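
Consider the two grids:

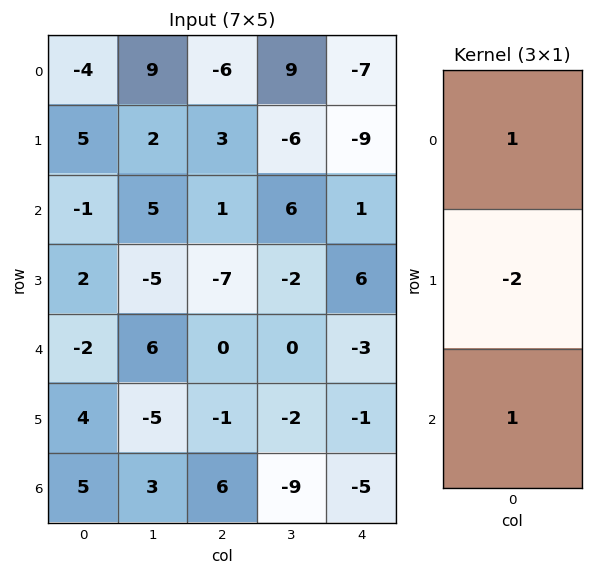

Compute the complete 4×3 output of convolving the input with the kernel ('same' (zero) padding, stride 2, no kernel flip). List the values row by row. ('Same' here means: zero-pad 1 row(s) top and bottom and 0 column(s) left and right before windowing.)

Output[0,0]: The receptive field on the zero-padded input at this output position is [0 / -4 / 5]. Elementwise product with the kernel and sum: 0·1 + -4·-2 + 5·1.

13 15 5
9 -6 -5
10 -8 11
-6 -13 9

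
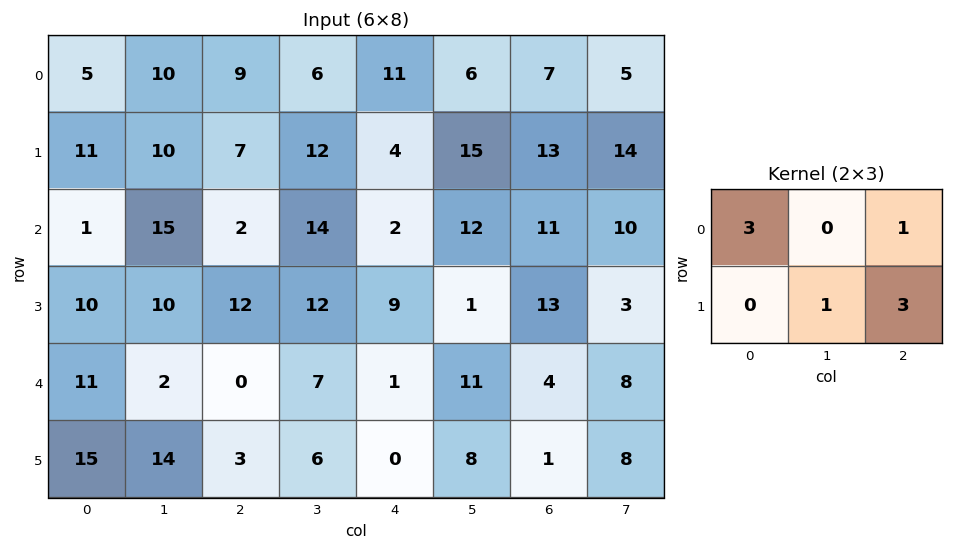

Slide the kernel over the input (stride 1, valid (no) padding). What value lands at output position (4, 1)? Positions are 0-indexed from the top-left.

The receptive field on the input at this output position is [2 0 7 / 14 3 6]. Elementwise product with the kernel and sum: 2·3 + 7·1 + 3·1 + 6·3.

34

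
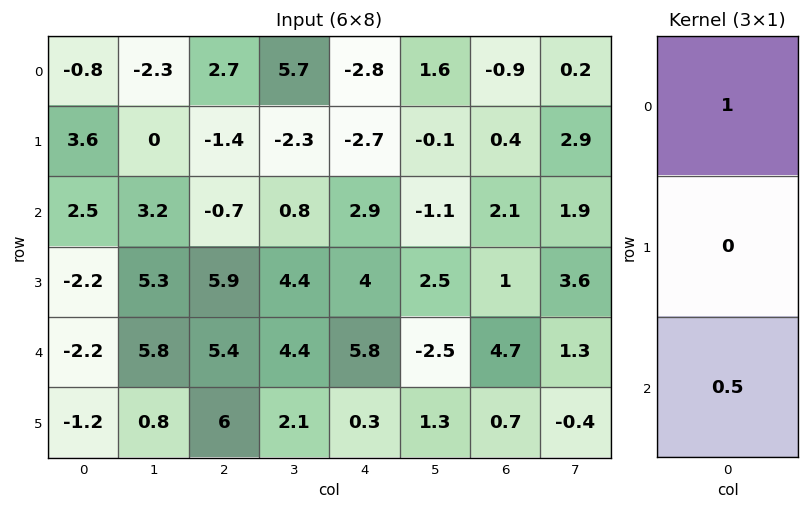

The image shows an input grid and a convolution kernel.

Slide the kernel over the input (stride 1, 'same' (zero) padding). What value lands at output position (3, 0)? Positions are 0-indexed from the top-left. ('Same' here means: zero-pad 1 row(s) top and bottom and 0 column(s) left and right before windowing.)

1.4

The receptive field on the zero-padded input at this output position is [2.5 / -2.2 / -2.2]. Elementwise product with the kernel and sum: 2.5·1 + -2.2·0.5.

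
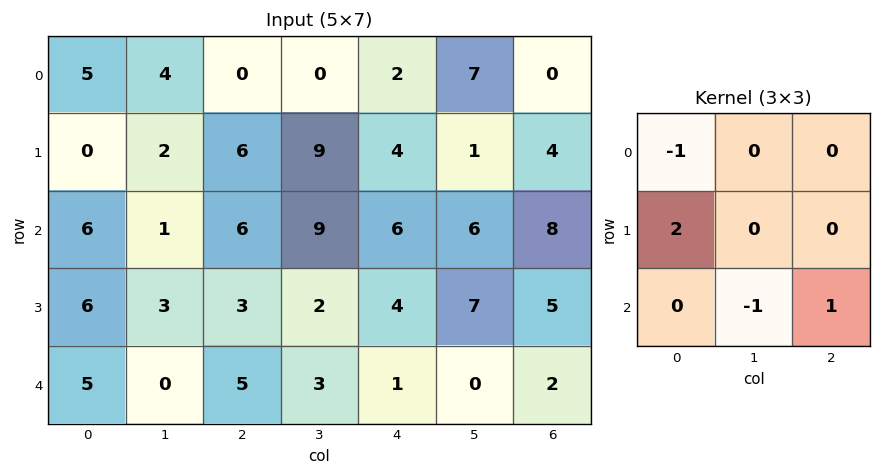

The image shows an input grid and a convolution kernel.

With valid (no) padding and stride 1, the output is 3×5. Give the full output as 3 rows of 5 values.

Output[0,0]: The receptive field on the input at this output position is [5 4 0 / 0 2 6 / 6 1 6]. Elementwise product with the kernel and sum: 5·-1 + 0·2 + 1·-1 + 6·1.
Output[0,1]: The receptive field on the input at this output position is [4 0 0 / 2 6 9 / 1 6 9]. Elementwise product with the kernel and sum: 4·-1 + 2·2 + 6·-1 + 9·1.

0 3 9 18 8
12 -1 8 12 6
11 3 -2 -6 4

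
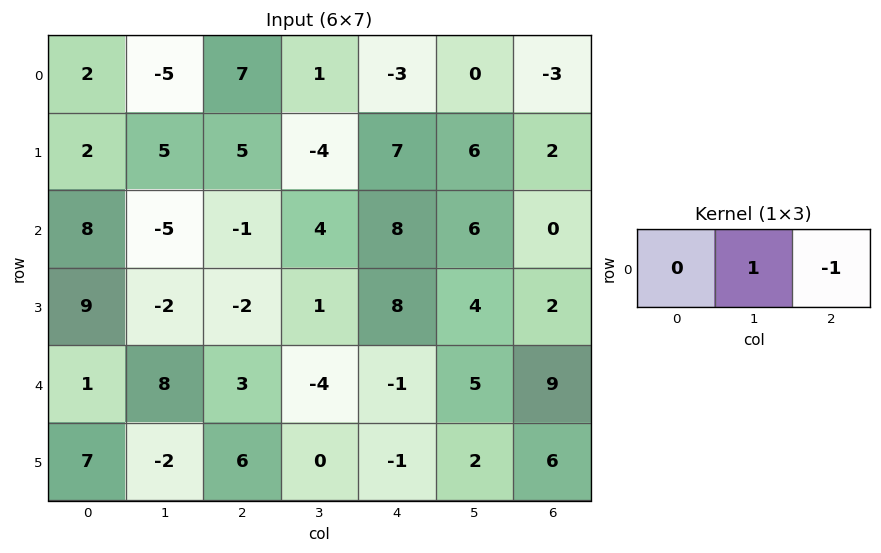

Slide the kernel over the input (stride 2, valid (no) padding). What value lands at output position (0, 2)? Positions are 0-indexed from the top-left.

3

The receptive field on the input at this output position is [-3 0 -3]. Elementwise product with the kernel and sum: 0·1 + -3·-1.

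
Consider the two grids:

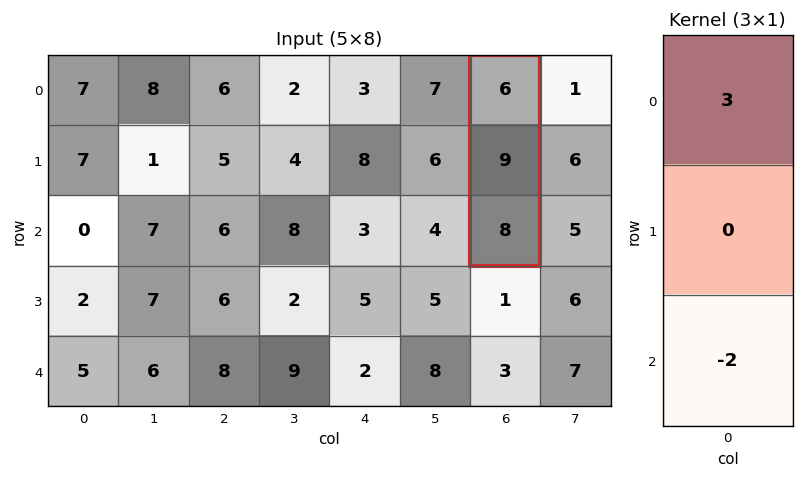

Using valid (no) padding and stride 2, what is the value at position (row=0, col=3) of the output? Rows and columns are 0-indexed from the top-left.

2

The receptive field on the input at this output position is [6 / 9 / 8]. Elementwise product with the kernel and sum: 6·3 + 8·-2.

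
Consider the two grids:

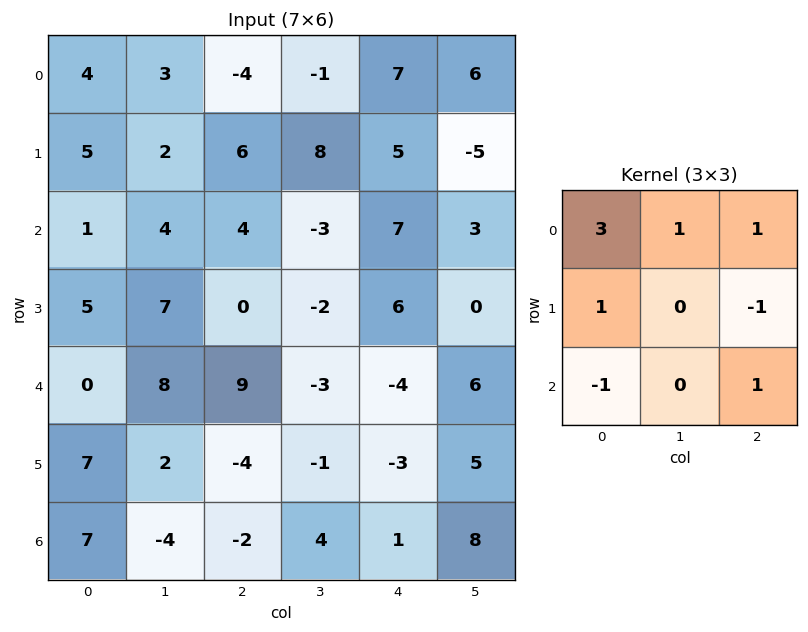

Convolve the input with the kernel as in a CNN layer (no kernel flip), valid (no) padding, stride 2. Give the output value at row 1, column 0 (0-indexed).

The receptive field on the input at this output position is [1 4 4 / 5 7 0 / 0 8 9]. Elementwise product with the kernel and sum: 1·3 + 4·1 + 4·1 + 5·1 + 0·-1 + 0·-1 + 9·1.

25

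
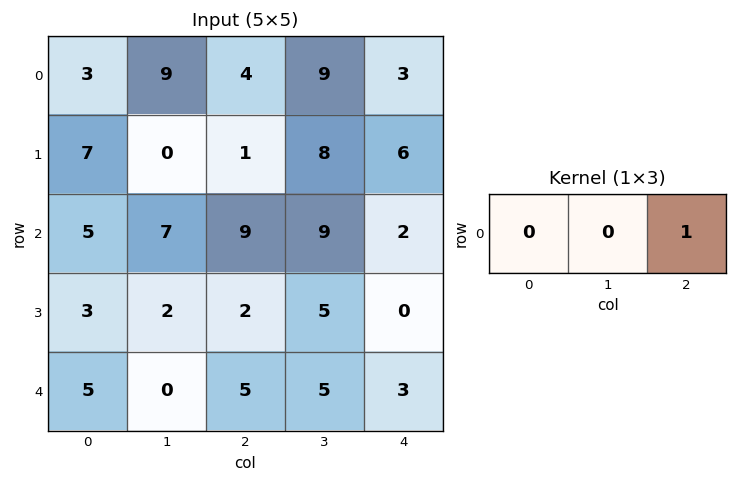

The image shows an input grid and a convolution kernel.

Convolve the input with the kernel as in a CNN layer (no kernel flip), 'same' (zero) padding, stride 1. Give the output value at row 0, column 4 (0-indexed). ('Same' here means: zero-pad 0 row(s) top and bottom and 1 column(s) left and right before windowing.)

The receptive field on the zero-padded input at this output position is [9 3 0]. Elementwise product with the kernel and sum: 0·1.

0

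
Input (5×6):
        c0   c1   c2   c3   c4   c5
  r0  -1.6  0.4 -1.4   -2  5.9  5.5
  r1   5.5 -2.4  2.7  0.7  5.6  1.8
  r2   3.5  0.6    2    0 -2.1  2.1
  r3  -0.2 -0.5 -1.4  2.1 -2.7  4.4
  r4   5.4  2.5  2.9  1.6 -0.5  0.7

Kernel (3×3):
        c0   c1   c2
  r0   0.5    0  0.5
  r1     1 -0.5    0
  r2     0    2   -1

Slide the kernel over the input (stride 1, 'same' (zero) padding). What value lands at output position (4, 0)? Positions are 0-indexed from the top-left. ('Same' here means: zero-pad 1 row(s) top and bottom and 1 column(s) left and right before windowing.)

-2.95

The receptive field on the zero-padded input at this output position is [0 -0.2 -0.5 / 0 5.4 2.5 / 0 0 0]. Elementwise product with the kernel and sum: 0·0.5 + -0.5·0.5 + 0·1 + 5.4·-0.5 + 0·2 + 0·-1.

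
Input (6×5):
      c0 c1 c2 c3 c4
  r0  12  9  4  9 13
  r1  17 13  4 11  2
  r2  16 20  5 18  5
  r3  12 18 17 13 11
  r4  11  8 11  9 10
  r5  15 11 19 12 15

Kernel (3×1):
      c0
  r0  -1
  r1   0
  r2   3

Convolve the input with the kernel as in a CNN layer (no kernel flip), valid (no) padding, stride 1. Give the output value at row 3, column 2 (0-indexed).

The receptive field on the input at this output position is [17 / 11 / 19]. Elementwise product with the kernel and sum: 17·-1 + 19·3.

40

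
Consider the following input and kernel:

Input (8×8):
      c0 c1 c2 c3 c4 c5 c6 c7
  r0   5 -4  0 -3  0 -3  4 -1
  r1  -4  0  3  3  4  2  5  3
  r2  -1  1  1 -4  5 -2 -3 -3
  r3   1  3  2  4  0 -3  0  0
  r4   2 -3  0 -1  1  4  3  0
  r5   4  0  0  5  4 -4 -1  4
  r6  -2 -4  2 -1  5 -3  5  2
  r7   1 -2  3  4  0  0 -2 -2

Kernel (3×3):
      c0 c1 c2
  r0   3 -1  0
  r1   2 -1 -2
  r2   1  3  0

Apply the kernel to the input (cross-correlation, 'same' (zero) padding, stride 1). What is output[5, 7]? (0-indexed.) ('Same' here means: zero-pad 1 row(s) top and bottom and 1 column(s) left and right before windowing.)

The receptive field on the zero-padded input at this output position is [3 0 0 / -1 4 0 / 5 2 0]. Elementwise product with the kernel and sum: 3·3 + 0·-1 + -1·2 + 4·-1 + 0·-2 + 5·1 + 2·3.

14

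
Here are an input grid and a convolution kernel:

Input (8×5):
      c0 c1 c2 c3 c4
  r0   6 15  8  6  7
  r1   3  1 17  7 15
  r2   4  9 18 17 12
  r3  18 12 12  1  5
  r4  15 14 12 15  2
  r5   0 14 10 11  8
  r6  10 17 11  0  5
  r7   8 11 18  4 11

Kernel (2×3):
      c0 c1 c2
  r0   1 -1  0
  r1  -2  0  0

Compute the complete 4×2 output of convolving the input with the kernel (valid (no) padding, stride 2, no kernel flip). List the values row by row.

Output[0,0]: The receptive field on the input at this output position is [6 15 8 / 3 1 17]. Elementwise product with the kernel and sum: 6·1 + 15·-1 + 3·-2.

-15 -32
-41 -23
1 -23
-23 -25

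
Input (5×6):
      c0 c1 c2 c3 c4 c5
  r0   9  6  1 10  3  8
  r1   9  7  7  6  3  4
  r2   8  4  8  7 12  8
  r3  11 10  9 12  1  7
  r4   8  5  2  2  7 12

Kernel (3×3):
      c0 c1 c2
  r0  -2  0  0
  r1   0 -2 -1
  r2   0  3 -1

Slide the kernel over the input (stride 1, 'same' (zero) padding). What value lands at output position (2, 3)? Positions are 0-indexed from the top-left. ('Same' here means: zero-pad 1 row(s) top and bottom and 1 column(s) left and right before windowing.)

The receptive field on the zero-padded input at this output position is [7 6 3 / 8 7 12 / 9 12 1]. Elementwise product with the kernel and sum: 7·-2 + 7·-2 + 12·-1 + 12·3 + 1·-1.

-5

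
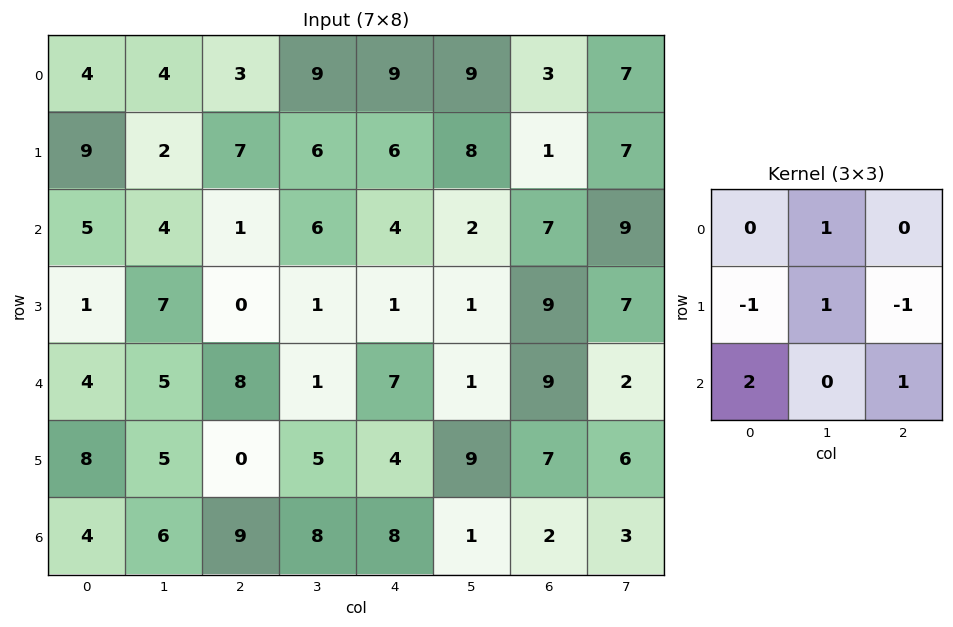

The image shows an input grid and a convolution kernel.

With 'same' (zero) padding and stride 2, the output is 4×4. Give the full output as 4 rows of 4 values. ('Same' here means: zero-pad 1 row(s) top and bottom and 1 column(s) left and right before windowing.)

Output[0,0]: The receptive field on the zero-padded input at this output position is [0 0 0 / 0 4 4 / 0 9 2]. Elementwise product with the kernel and sum: 0·1 + 0·-1 + 4·1 + 4·-1 + 0·2 + 2·1.

2 0 11 10
17 13 5 6
5 17 25 39
6 -5 3 5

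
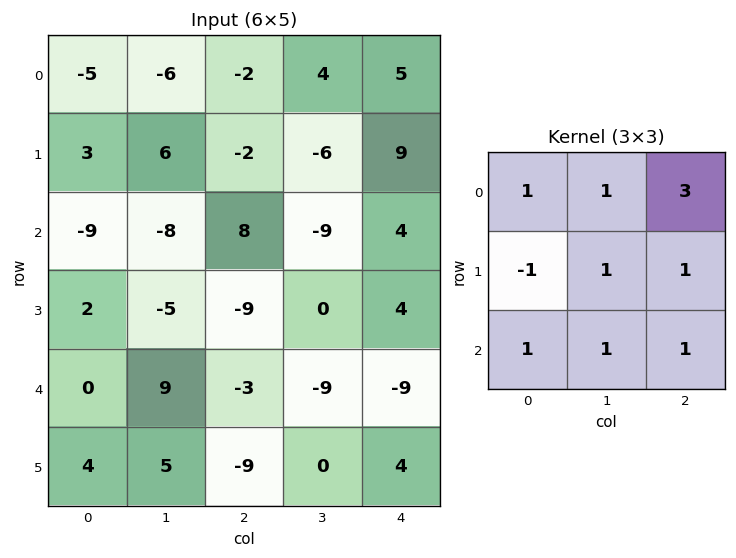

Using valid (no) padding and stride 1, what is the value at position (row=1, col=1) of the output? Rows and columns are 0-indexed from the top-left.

-21

The receptive field on the input at this output position is [6 -2 -6 / -8 8 -9 / -5 -9 0]. Elementwise product with the kernel and sum: 6·1 + -2·1 + -6·3 + -8·-1 + 8·1 + -9·1 + -5·1 + -9·1 + 0·1.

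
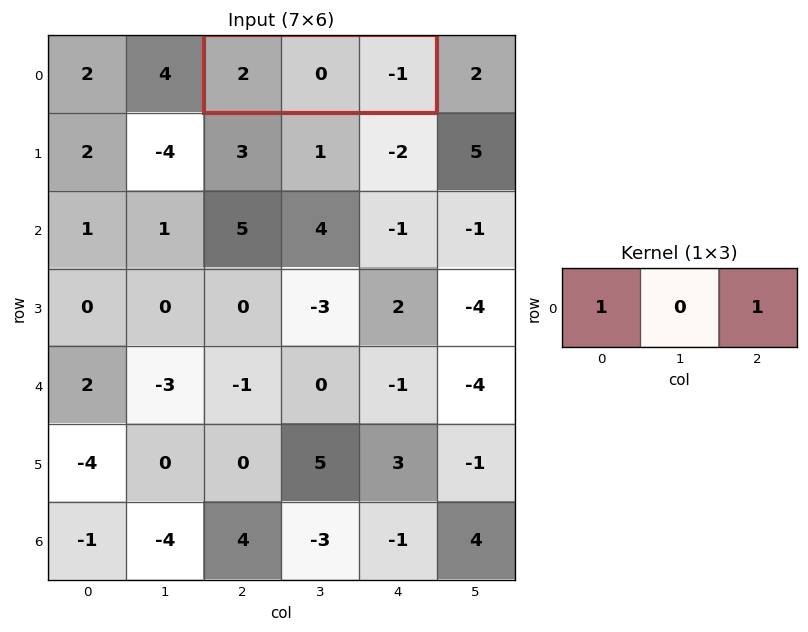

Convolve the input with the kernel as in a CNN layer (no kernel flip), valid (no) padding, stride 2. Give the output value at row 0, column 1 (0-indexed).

The receptive field on the input at this output position is [2 0 -1]. Elementwise product with the kernel and sum: 2·1 + -1·1.

1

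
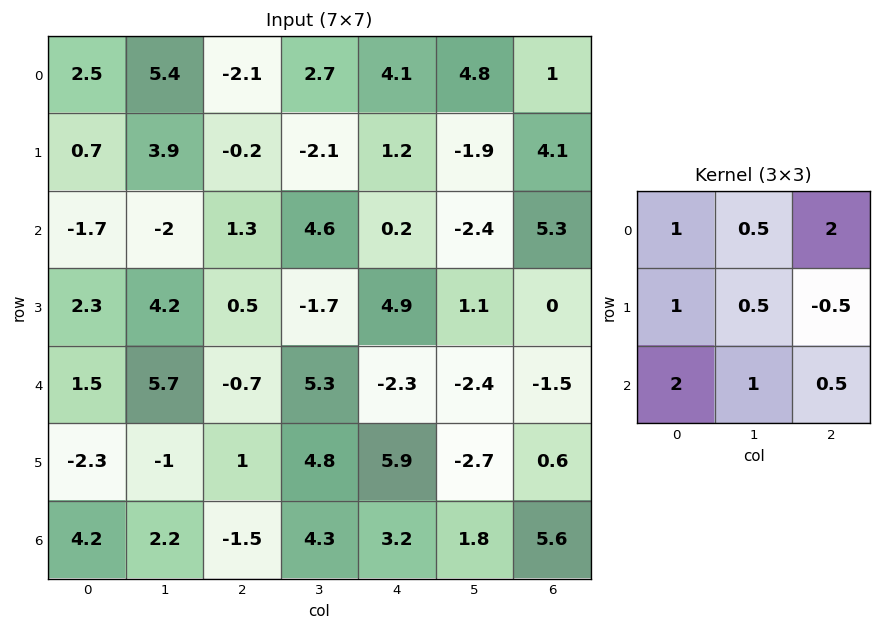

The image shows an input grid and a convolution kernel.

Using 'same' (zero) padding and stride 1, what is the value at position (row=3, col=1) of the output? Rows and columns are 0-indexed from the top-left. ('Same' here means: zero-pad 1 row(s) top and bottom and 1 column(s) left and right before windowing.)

The receptive field on the zero-padded input at this output position is [-1.7 -2 1.3 / 2.3 4.2 0.5 / 1.5 5.7 -0.7]. Elementwise product with the kernel and sum: -1.7·1 + -2·0.5 + 1.3·2 + 2.3·1 + 4.2·0.5 + 0.5·-0.5 + 1.5·2 + 5.7·1 + -0.7·0.5.

12.4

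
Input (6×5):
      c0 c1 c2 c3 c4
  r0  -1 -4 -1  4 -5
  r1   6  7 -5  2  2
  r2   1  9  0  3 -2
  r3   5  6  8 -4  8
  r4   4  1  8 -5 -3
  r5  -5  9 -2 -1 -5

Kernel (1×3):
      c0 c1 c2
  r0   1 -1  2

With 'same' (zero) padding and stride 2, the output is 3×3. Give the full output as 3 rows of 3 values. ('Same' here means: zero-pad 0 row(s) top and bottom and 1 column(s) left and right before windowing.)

Output[0,0]: The receptive field on the zero-padded input at this output position is [0 -1 -4]. Elementwise product with the kernel and sum: 0·1 + -1·-1 + -4·2.
Output[0,1]: The receptive field on the zero-padded input at this output position is [-4 -1 4]. Elementwise product with the kernel and sum: -4·1 + -1·-1 + 4·2.

-7 5 9
17 15 5
-2 -17 -2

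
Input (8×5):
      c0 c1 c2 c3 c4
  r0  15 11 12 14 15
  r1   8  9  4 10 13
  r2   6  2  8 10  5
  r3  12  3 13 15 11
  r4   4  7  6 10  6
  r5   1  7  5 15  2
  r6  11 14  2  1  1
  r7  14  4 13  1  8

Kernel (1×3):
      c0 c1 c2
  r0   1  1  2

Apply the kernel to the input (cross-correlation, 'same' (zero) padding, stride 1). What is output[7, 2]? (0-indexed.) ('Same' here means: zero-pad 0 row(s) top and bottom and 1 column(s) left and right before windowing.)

19

The receptive field on the zero-padded input at this output position is [4 13 1]. Elementwise product with the kernel and sum: 4·1 + 13·1 + 1·2.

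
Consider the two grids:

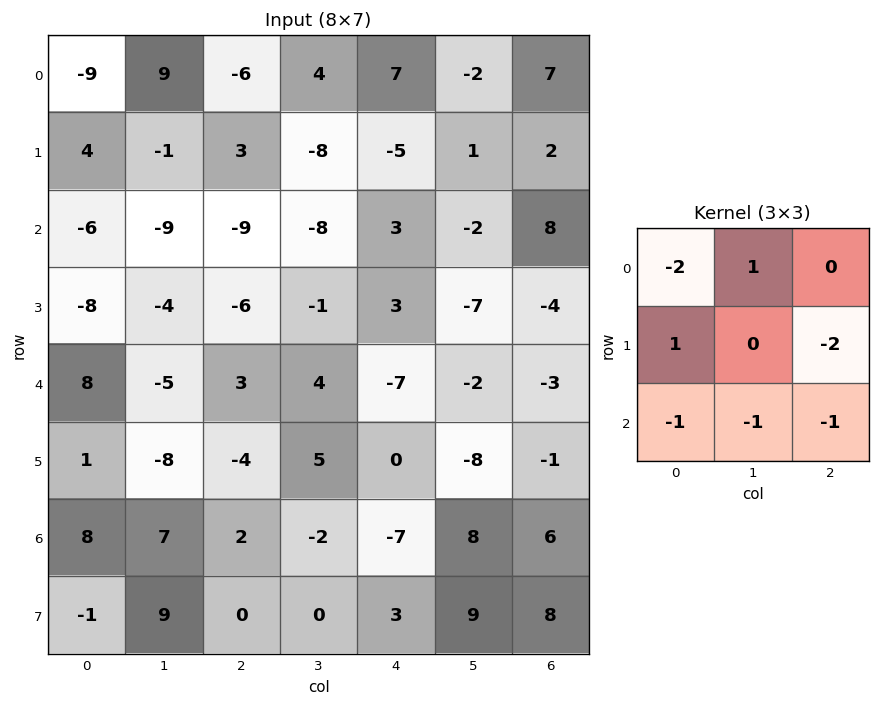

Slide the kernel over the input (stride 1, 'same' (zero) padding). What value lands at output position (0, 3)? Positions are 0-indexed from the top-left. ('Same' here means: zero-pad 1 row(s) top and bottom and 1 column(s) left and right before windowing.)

The receptive field on the zero-padded input at this output position is [0 0 0 / -6 4 7 / 3 -8 -5]. Elementwise product with the kernel and sum: 0·-2 + 0·1 + -6·1 + 7·-2 + 3·-1 + -8·-1 + -5·-1.

-10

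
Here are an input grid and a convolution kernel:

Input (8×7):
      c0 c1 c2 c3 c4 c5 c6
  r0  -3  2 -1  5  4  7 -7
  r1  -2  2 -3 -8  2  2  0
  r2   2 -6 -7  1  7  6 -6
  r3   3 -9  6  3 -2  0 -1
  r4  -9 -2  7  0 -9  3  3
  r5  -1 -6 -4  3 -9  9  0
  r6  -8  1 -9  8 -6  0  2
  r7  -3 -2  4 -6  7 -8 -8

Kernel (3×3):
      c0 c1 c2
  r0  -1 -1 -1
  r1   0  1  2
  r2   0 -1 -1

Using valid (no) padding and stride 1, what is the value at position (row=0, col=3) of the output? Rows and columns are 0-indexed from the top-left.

-23

The receptive field on the input at this output position is [5 4 7 / -8 2 2 / 1 7 6]. Elementwise product with the kernel and sum: 5·-1 + 4·-1 + 7·-1 + 2·1 + 2·2 + 7·-1 + 6·-1.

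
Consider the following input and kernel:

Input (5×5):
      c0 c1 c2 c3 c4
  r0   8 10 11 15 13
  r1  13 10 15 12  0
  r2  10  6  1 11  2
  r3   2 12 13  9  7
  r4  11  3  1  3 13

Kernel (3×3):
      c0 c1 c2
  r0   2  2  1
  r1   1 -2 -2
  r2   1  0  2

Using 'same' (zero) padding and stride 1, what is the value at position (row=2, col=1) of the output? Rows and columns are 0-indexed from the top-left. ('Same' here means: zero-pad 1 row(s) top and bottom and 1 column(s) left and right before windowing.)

85

The receptive field on the zero-padded input at this output position is [13 10 15 / 10 6 1 / 2 12 13]. Elementwise product with the kernel and sum: 13·2 + 10·2 + 15·1 + 10·1 + 6·-2 + 1·-2 + 2·1 + 13·2.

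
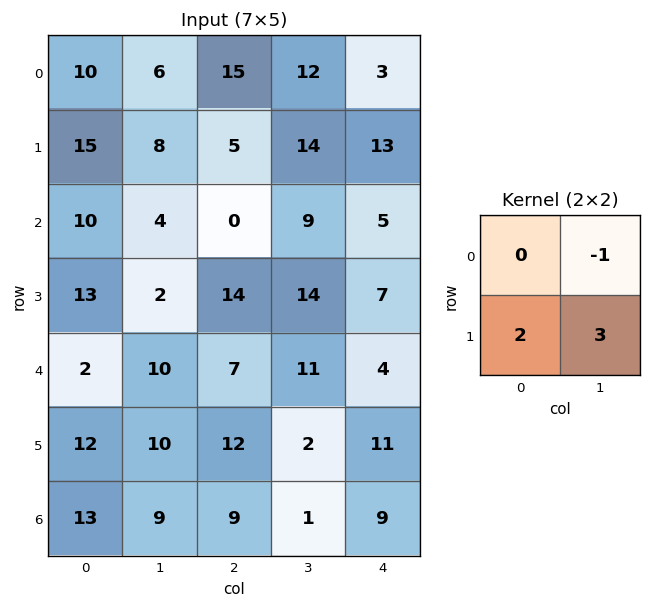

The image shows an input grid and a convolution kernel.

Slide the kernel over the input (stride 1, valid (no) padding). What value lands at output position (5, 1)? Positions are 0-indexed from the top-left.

The receptive field on the input at this output position is [10 12 / 9 9]. Elementwise product with the kernel and sum: 12·-1 + 9·2 + 9·3.

33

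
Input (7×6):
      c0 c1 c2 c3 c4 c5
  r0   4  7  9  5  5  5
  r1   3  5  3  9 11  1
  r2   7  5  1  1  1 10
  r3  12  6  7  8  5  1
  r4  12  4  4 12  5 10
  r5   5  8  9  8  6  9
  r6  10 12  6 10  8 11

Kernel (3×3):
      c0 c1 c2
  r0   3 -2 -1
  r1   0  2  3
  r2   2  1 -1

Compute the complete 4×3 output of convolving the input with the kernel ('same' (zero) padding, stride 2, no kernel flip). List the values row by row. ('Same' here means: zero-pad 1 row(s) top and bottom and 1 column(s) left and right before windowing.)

27 37 53
24 16 56
3 57 66
38 40 52

Output[0,0]: The receptive field on the zero-padded input at this output position is [0 0 0 / 0 4 7 / 0 3 5]. Elementwise product with the kernel and sum: 0·3 + 0·-2 + 0·-1 + 4·2 + 7·3 + 0·2 + 3·1 + 5·-1.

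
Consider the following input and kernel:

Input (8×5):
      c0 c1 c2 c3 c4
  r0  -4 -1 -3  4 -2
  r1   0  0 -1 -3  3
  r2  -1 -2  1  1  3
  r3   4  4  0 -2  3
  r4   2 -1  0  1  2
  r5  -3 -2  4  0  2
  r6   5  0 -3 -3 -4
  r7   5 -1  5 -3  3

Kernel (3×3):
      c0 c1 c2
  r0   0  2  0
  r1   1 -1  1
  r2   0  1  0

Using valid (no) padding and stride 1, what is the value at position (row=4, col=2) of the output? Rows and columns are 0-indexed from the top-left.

5

The receptive field on the input at this output position is [0 1 2 / 4 0 2 / -3 -3 -4]. Elementwise product with the kernel and sum: 1·2 + 4·1 + 0·-1 + 2·1 + -3·1.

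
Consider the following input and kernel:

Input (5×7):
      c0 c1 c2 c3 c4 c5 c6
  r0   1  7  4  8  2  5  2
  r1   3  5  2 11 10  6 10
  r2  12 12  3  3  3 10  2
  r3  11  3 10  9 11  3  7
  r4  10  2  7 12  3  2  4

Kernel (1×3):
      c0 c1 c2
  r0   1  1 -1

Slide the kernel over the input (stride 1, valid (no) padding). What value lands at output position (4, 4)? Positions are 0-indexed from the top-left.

The receptive field on the input at this output position is [3 2 4]. Elementwise product with the kernel and sum: 3·1 + 2·1 + 4·-1.

1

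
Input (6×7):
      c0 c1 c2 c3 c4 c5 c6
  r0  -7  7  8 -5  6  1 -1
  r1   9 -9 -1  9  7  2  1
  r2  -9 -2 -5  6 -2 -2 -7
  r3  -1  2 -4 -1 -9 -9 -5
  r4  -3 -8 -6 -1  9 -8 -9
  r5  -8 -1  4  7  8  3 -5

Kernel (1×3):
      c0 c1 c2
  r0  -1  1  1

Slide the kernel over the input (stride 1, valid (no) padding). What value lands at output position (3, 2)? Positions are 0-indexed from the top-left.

The receptive field on the input at this output position is [-4 -1 -9]. Elementwise product with the kernel and sum: -4·-1 + -1·1 + -9·1.

-6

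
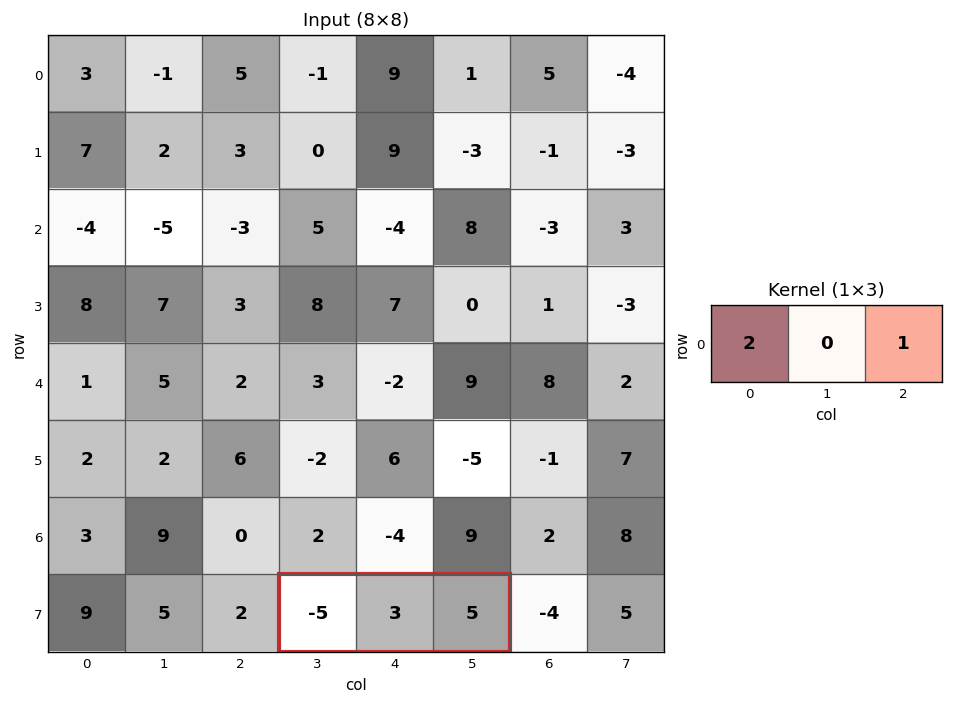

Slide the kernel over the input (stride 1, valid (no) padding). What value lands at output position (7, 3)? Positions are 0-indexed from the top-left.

The receptive field on the input at this output position is [-5 3 5]. Elementwise product with the kernel and sum: -5·2 + 5·1.

-5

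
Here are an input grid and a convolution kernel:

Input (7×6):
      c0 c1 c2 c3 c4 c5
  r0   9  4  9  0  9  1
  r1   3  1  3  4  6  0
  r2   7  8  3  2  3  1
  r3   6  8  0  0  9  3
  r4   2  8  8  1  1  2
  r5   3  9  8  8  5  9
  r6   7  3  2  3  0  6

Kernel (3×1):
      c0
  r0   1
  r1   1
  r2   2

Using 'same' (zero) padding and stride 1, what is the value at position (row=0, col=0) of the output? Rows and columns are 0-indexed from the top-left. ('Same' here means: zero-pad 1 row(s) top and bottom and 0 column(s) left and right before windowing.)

The receptive field on the zero-padded input at this output position is [0 / 9 / 3]. Elementwise product with the kernel and sum: 0·1 + 9·1 + 3·2.

15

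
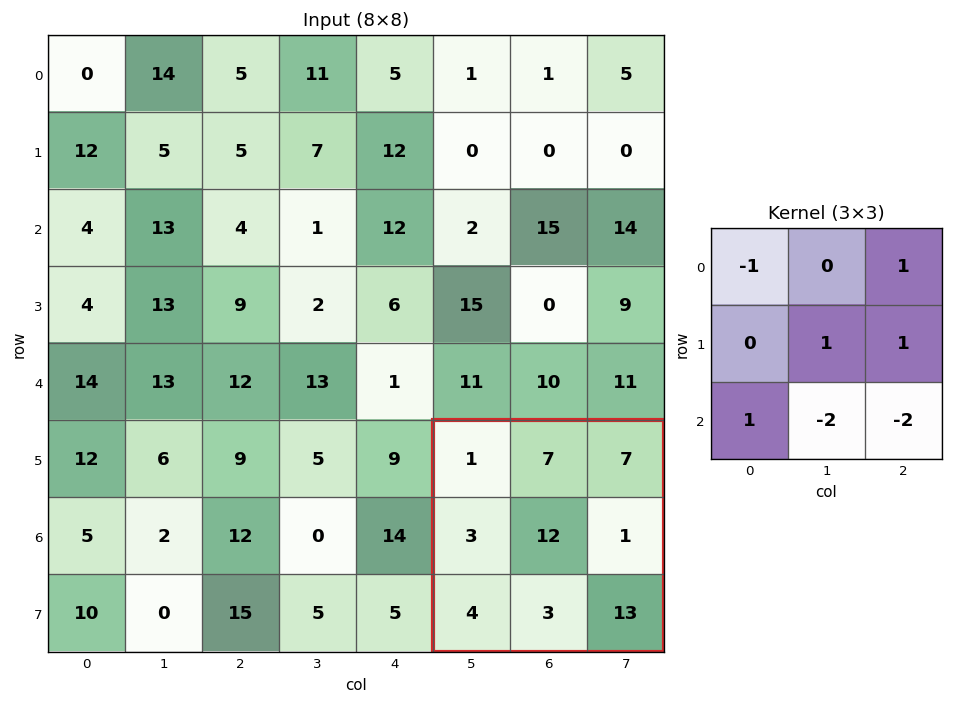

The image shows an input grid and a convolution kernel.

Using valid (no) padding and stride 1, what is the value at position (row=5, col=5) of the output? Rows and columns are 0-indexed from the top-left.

The receptive field on the input at this output position is [1 7 7 / 3 12 1 / 4 3 13]. Elementwise product with the kernel and sum: 1·-1 + 7·1 + 12·1 + 1·1 + 4·1 + 3·-2 + 13·-2.

-9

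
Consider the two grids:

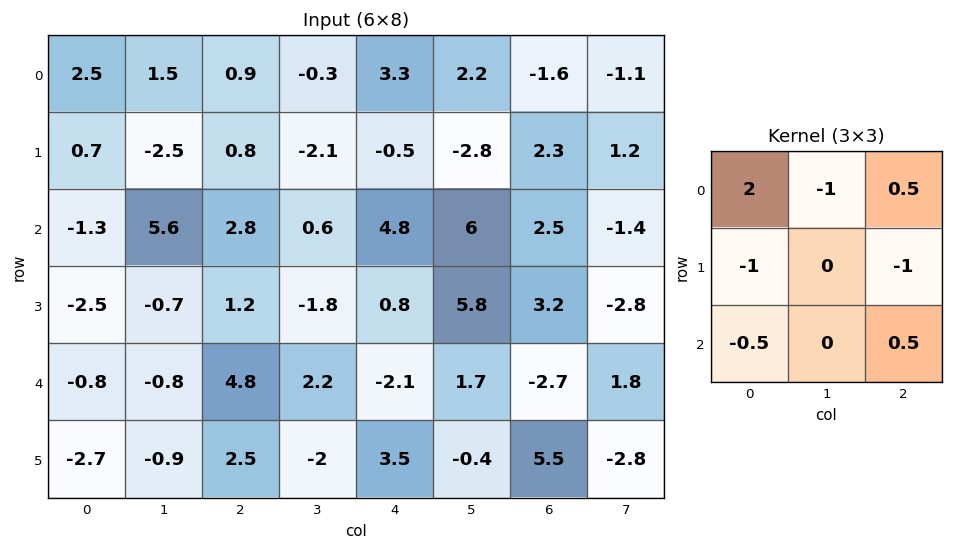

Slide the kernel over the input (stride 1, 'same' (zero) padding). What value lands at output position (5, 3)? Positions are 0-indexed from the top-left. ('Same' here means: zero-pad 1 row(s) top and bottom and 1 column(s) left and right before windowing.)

0.35

The receptive field on the zero-padded input at this output position is [4.8 2.2 -2.1 / 2.5 -2 3.5 / 0 0 0]. Elementwise product with the kernel and sum: 4.8·2 + 2.2·-1 + -2.1·0.5 + 2.5·-1 + 3.5·-1 + 0·-0.5 + 0·0.5.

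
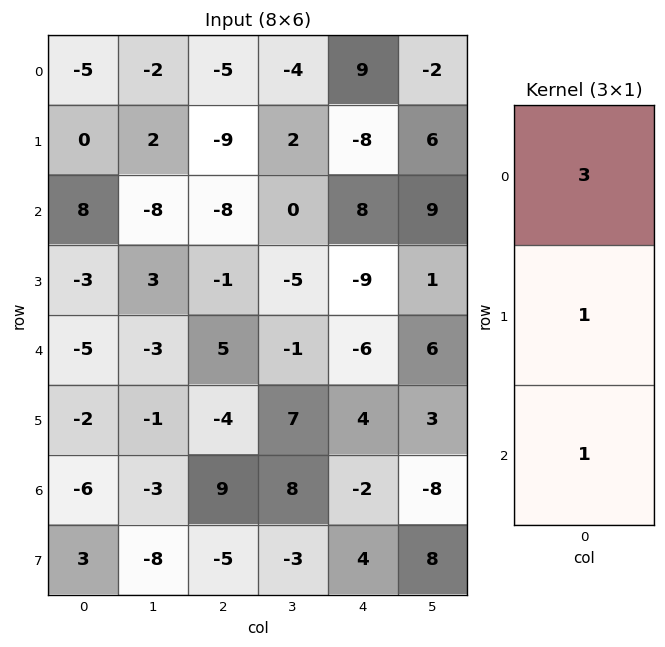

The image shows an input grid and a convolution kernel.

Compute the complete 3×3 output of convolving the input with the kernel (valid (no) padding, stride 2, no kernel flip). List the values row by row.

Output[0,0]: The receptive field on the input at this output position is [-5 / 0 / 8]. Elementwise product with the kernel and sum: -5·3 + 0·1 + 8·1.

-7 -32 27
16 -20 9
-23 20 -16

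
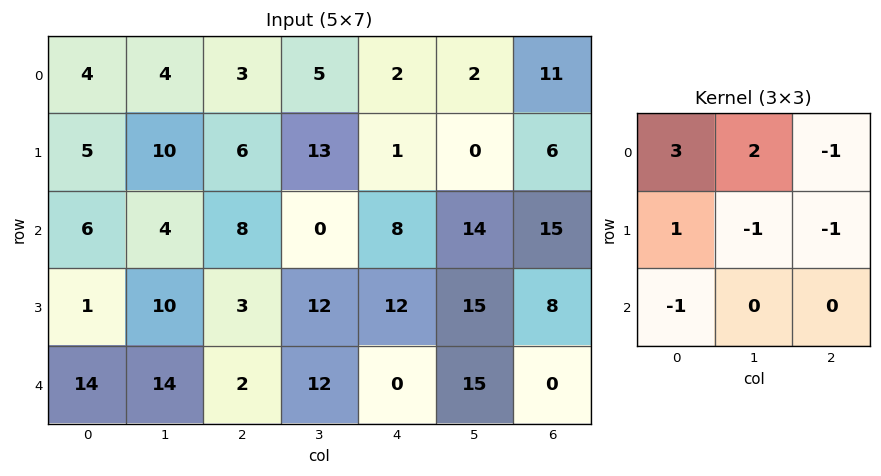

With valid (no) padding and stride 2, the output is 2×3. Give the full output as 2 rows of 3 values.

Output[0,0]: The receptive field on the input at this output position is [4 4 3 / 5 10 6 / 6 4 8]. Elementwise product with the kernel and sum: 4·3 + 4·2 + 3·-1 + 5·1 + 10·-1 + 6·-1 + 6·-1.
Output[0,1]: The receptive field on the input at this output position is [3 5 2 / 6 13 1 / 8 0 8]. Elementwise product with the kernel and sum: 3·3 + 5·2 + 2·-1 + 6·1 + 13·-1 + 1·-1 + 8·-1.

0 1 -14
-8 -7 26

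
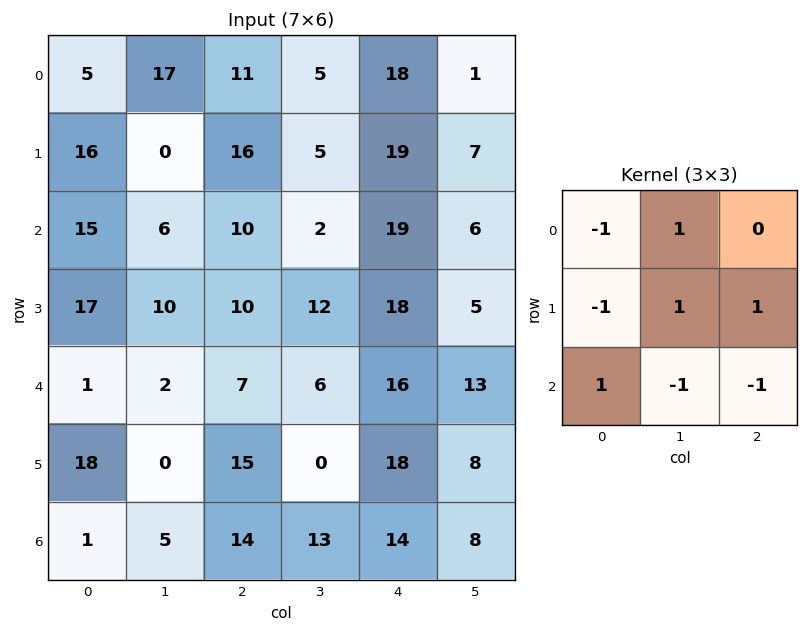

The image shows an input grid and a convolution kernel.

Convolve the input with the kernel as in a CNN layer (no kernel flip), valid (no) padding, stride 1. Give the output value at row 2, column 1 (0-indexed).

The receptive field on the input at this output position is [6 10 2 / 10 10 12 / 2 7 6]. Elementwise product with the kernel and sum: 6·-1 + 10·1 + 10·-1 + 10·1 + 12·1 + 2·1 + 7·-1 + 6·-1.

5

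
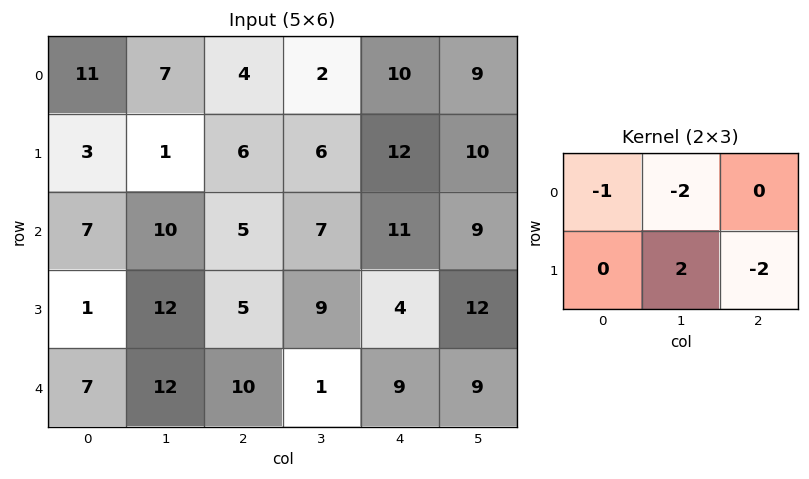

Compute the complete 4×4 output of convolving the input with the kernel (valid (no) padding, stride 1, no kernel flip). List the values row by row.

Output[0,0]: The receptive field on the input at this output position is [11 7 4 / 3 1 6]. Elementwise product with the kernel and sum: 11·-1 + 7·-2 + 1·2 + 6·-2.

-35 -15 -20 -18
5 -17 -26 -26
-13 -28 -9 -45
-21 -4 -39 -17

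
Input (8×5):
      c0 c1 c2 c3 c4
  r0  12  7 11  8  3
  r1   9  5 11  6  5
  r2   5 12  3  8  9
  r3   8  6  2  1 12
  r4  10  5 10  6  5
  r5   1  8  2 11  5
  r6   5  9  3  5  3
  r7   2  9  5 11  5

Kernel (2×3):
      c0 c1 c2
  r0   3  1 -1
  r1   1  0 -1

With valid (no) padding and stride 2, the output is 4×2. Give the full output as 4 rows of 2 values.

30 44
30 -2
24 28
18 11

Output[0,0]: The receptive field on the input at this output position is [12 7 11 / 9 5 11]. Elementwise product with the kernel and sum: 12·3 + 7·1 + 11·-1 + 9·1 + 11·-1.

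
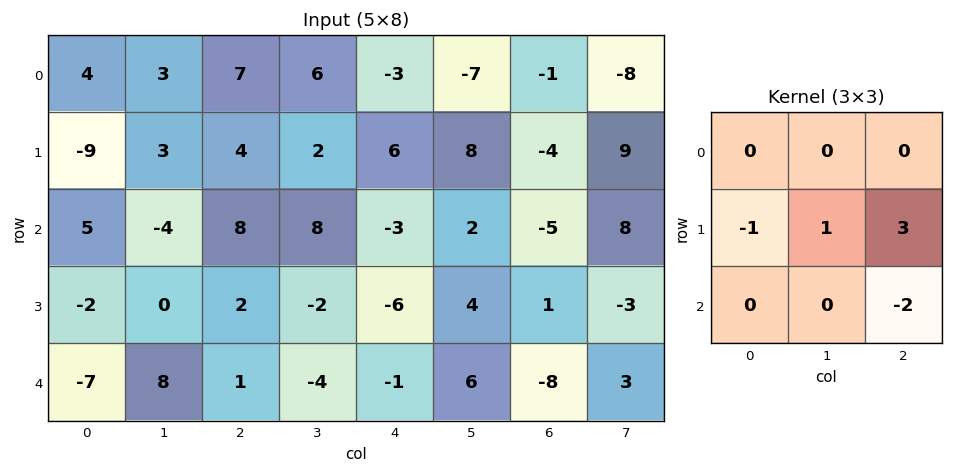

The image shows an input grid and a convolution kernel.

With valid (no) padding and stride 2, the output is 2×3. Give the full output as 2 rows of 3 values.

Output[0,0]: The receptive field on the input at this output position is [4 3 7 / -9 3 4 / 5 -4 8]. Elementwise product with the kernel and sum: -9·-1 + 3·1 + 4·3 + 8·-2.

8 22 0
6 -20 29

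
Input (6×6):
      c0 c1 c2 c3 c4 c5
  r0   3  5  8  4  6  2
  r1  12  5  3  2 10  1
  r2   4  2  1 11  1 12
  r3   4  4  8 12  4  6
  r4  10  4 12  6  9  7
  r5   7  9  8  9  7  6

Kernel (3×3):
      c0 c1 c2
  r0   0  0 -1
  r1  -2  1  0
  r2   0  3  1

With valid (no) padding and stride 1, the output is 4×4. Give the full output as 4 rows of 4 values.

Output[0,0]: The receptive field on the input at this output position is [3 5 8 / 12 5 3 / 4 2 1]. Elementwise product with the kernel and sum: 8·-1 + 12·-2 + 5·1 + 2·3 + 1·1.

-20 3 24 19
11 31 39 -4
19 31 22 2
11 25 12 18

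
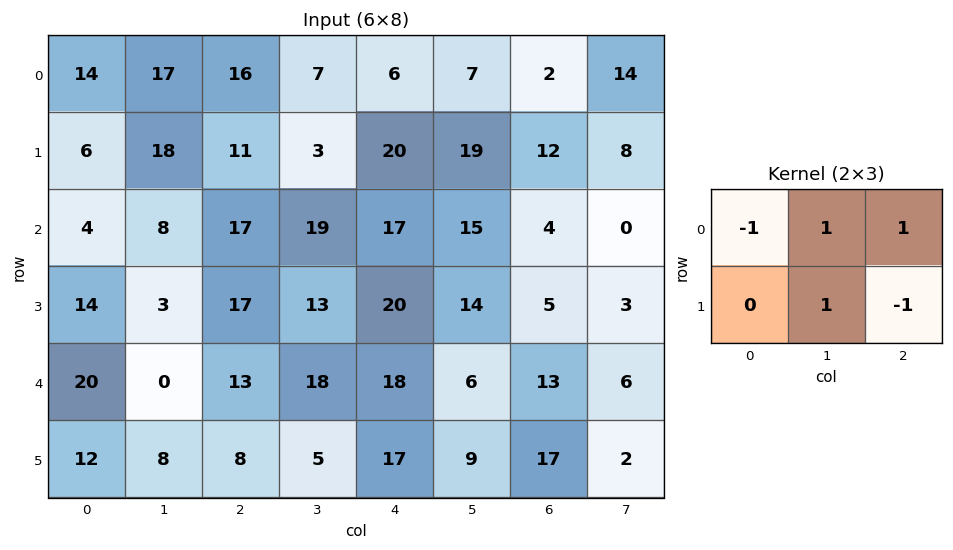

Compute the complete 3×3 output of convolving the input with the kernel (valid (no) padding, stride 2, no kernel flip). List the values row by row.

Output[0,0]: The receptive field on the input at this output position is [14 17 16 / 6 18 11]. Elementwise product with the kernel and sum: 14·-1 + 17·1 + 16·1 + 18·1 + 11·-1.

26 -20 10
7 12 11
-7 11 -7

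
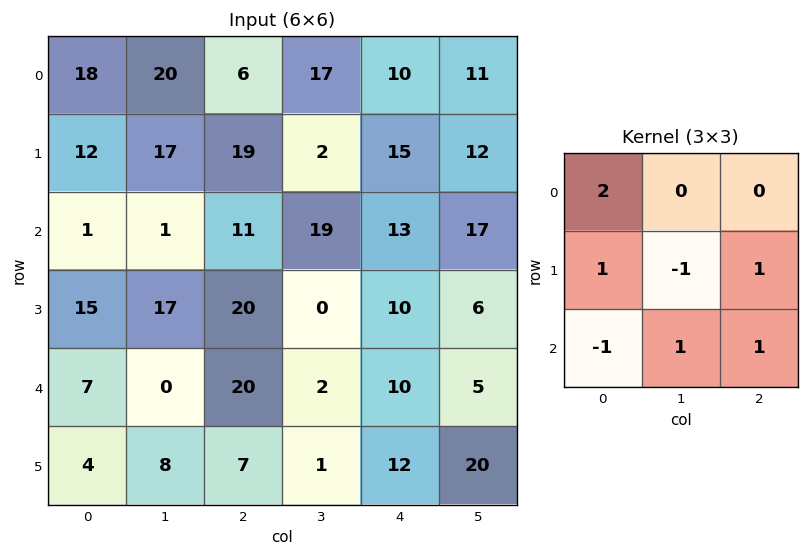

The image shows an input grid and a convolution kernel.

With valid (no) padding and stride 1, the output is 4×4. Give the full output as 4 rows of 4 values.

61 69 65 44
57 46 33 43
33 21 44 47
68 16 74 28

Output[0,0]: The receptive field on the input at this output position is [18 20 6 / 12 17 19 / 1 1 11]. Elementwise product with the kernel and sum: 18·2 + 12·1 + 17·-1 + 19·1 + 1·-1 + 1·1 + 11·1.
Output[0,1]: The receptive field on the input at this output position is [20 6 17 / 17 19 2 / 1 11 19]. Elementwise product with the kernel and sum: 20·2 + 17·1 + 19·-1 + 2·1 + 1·-1 + 11·1 + 19·1.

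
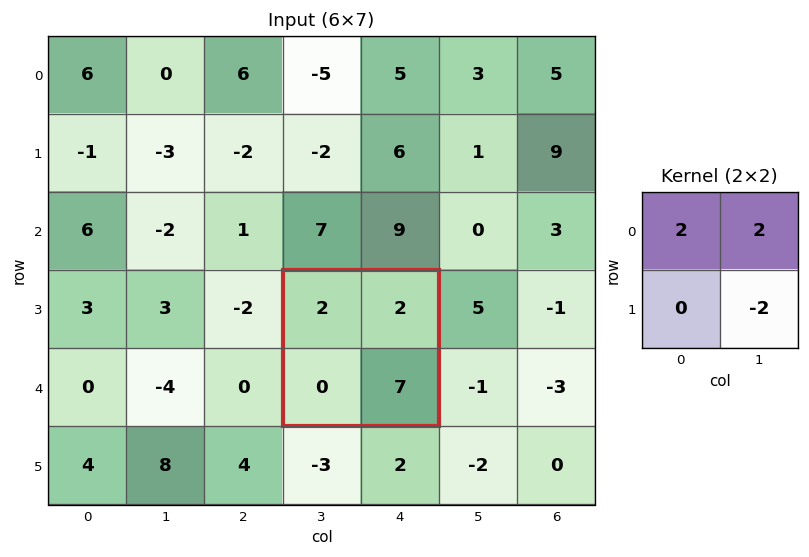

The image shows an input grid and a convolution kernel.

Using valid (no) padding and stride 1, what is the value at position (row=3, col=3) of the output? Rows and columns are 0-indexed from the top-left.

-6

The receptive field on the input at this output position is [2 2 / 0 7]. Elementwise product with the kernel and sum: 2·2 + 2·2 + 7·-2.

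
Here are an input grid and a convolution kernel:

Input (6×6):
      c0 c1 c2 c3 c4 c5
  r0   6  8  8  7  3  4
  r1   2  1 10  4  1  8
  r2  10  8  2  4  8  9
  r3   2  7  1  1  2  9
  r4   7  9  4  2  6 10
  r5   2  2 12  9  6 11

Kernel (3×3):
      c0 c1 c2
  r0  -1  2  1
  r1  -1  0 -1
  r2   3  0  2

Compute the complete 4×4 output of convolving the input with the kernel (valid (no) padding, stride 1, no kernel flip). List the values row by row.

Output[0,0]: The receptive field on the input at this output position is [6 8 8 / 2 1 10 / 10 8 2]. Elementwise product with the kernel and sum: 6·-1 + 8·2 + 8·1 + 2·-1 + 10·-1 + 10·3 + 2·2.

40 42 20 21
6 34 -4 14
34 23 35 37
32 9 41 49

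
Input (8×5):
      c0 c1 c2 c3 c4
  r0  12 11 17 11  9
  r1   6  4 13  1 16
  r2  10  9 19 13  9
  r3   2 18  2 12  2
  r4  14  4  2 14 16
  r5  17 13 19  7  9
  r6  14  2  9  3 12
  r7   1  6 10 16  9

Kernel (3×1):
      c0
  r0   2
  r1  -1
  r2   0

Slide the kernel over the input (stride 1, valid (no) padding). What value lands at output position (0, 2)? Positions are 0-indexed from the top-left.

The receptive field on the input at this output position is [17 / 13 / 19]. Elementwise product with the kernel and sum: 17·2 + 13·-1.

21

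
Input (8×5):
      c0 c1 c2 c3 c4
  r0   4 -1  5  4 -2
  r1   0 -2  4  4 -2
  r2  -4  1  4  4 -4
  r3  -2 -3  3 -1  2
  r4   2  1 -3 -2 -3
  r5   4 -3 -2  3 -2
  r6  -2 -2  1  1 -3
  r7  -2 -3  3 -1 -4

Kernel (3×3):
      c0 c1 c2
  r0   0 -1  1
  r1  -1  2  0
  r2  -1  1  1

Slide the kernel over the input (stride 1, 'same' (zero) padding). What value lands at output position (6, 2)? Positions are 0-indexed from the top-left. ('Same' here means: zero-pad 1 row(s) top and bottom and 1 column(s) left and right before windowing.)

14

The receptive field on the zero-padded input at this output position is [-3 -2 3 / -2 1 1 / -3 3 -1]. Elementwise product with the kernel and sum: -2·-1 + 3·1 + -2·-1 + 1·2 + -3·-1 + 3·1 + -1·1.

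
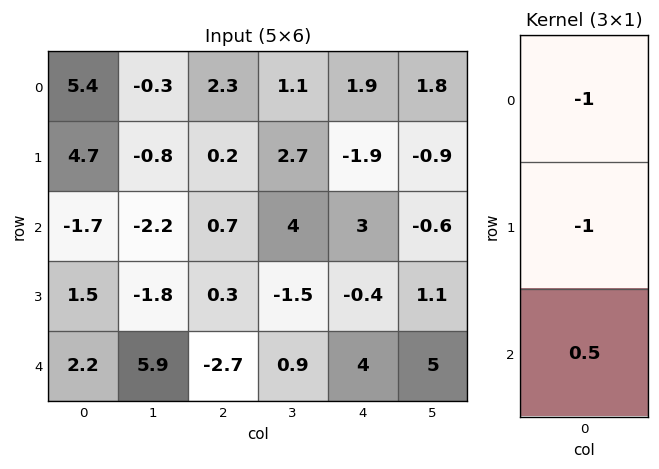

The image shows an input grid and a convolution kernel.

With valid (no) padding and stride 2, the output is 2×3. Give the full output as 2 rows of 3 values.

Output[0,0]: The receptive field on the input at this output position is [5.4 / 4.7 / -1.7]. Elementwise product with the kernel and sum: 5.4·-1 + 4.7·-1 + -1.7·0.5.
Output[0,1]: The receptive field on the input at this output position is [2.3 / 0.2 / 0.7]. Elementwise product with the kernel and sum: 2.3·-1 + 0.2·-1 + 0.7·0.5.

-10.95 -2.15 1.5
1.3 -2.35 -0.6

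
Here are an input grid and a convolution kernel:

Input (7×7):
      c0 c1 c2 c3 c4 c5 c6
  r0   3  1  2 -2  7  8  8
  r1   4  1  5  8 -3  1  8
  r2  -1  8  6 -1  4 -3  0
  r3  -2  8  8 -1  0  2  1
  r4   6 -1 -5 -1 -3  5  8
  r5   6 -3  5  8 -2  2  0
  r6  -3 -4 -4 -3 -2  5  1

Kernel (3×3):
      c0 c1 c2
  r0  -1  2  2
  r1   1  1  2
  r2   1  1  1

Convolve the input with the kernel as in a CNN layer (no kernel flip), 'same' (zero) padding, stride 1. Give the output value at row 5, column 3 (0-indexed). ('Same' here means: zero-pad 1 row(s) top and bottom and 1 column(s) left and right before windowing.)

The receptive field on the zero-padded input at this output position is [-5 -1 -3 / 5 8 -2 / -4 -3 -2]. Elementwise product with the kernel and sum: -5·-1 + -1·2 + -3·2 + 5·1 + 8·1 + -2·2 + -4·1 + -3·1 + -2·1.

-3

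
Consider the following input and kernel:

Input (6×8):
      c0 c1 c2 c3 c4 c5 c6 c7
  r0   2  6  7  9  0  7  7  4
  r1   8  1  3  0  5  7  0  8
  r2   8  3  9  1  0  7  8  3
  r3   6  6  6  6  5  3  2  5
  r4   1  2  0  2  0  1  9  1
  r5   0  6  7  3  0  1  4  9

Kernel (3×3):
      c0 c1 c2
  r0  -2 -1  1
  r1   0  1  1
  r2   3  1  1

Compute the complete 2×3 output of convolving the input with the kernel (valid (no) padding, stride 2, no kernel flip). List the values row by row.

37 10 22
7 -6 16

Output[0,0]: The receptive field on the input at this output position is [2 6 7 / 8 1 3 / 8 3 9]. Elementwise product with the kernel and sum: 2·-2 + 6·-1 + 7·1 + 1·1 + 3·1 + 8·3 + 3·1 + 9·1.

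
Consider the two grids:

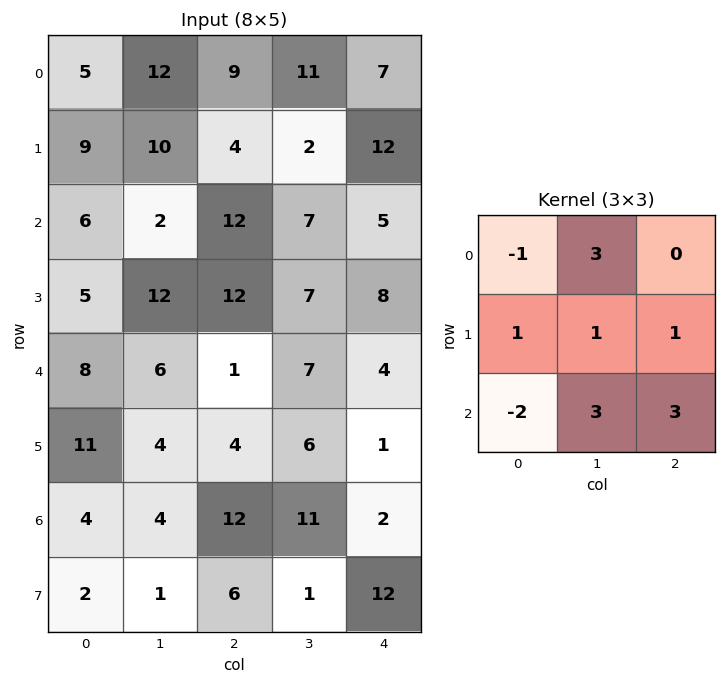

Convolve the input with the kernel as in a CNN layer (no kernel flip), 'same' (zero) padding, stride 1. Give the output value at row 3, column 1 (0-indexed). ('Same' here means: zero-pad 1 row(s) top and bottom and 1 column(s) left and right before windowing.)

34

The receptive field on the zero-padded input at this output position is [6 2 12 / 5 12 12 / 8 6 1]. Elementwise product with the kernel and sum: 6·-1 + 2·3 + 5·1 + 12·1 + 12·1 + 8·-2 + 6·3 + 1·3.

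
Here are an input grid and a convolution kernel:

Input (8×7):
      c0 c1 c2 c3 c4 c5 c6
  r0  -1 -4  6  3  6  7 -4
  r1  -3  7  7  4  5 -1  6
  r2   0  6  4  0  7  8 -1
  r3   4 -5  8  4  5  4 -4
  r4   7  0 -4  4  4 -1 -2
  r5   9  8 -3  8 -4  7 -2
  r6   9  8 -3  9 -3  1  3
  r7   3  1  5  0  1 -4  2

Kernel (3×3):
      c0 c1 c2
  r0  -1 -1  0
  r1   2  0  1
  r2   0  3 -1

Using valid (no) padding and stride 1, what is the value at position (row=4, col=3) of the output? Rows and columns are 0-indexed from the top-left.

5

The receptive field on the input at this output position is [4 4 -1 / 8 -4 7 / 9 -3 1]. Elementwise product with the kernel and sum: 4·-1 + 4·-1 + 8·2 + 7·1 + -3·3 + 1·-1.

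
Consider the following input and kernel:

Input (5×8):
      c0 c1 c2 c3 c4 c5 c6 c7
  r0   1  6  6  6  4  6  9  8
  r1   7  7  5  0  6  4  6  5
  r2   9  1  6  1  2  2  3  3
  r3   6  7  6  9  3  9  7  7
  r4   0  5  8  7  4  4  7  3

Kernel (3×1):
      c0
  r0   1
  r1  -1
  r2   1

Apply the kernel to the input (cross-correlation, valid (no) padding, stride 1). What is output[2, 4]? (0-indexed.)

3

The receptive field on the input at this output position is [2 / 3 / 4]. Elementwise product with the kernel and sum: 2·1 + 3·-1 + 4·1.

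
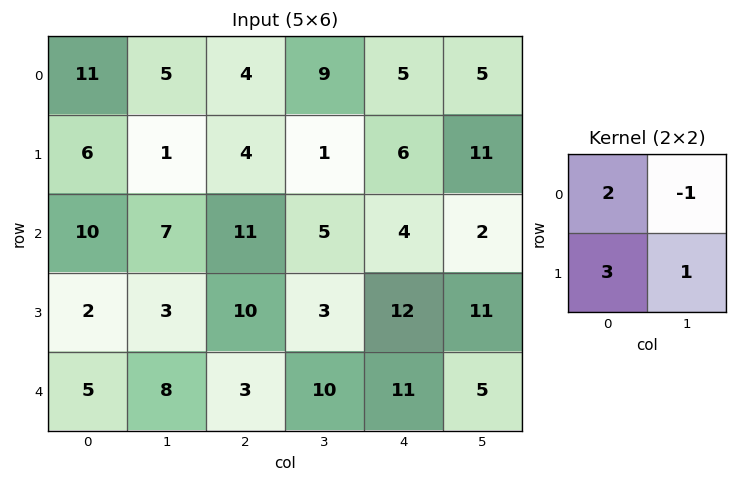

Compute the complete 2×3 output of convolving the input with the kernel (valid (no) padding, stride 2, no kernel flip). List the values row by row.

Output[0,0]: The receptive field on the input at this output position is [11 5 / 6 1]. Elementwise product with the kernel and sum: 11·2 + 5·-1 + 6·3 + 1·1.
Output[0,1]: The receptive field on the input at this output position is [4 9 / 4 1]. Elementwise product with the kernel and sum: 4·2 + 9·-1 + 4·3 + 1·1.

36 12 34
22 50 53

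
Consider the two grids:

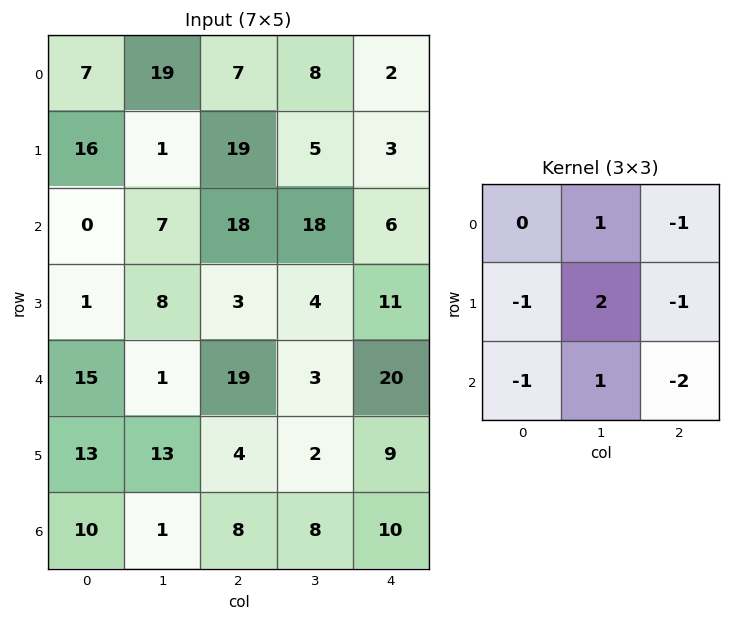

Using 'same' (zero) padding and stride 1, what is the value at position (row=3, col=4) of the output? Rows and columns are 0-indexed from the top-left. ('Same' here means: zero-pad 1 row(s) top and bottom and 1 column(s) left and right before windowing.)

The receptive field on the zero-padded input at this output position is [18 6 0 / 4 11 0 / 3 20 0]. Elementwise product with the kernel and sum: 6·1 + 0·-1 + 4·-1 + 11·2 + 0·-1 + 3·-1 + 20·1 + 0·-2.

41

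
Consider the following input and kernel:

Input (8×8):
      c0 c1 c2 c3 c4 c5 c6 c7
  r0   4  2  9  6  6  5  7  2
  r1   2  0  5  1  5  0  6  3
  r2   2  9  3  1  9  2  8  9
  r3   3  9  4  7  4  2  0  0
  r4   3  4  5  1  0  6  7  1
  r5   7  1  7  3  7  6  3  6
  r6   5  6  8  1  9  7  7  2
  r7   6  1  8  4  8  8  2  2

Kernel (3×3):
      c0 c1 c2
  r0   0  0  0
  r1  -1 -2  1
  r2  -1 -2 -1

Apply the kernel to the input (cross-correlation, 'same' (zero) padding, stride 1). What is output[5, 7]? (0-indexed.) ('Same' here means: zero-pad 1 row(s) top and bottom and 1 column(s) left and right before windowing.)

The receptive field on the zero-padded input at this output position is [7 1 0 / 3 6 0 / 7 2 0]. Elementwise product with the kernel and sum: 3·-1 + 6·-2 + 0·1 + 7·-1 + 2·-2 + 0·-1.

-26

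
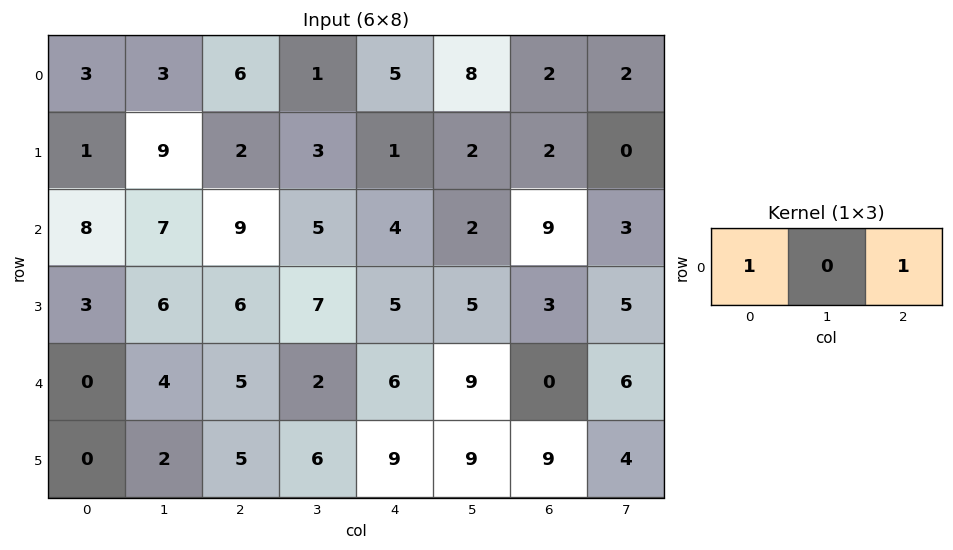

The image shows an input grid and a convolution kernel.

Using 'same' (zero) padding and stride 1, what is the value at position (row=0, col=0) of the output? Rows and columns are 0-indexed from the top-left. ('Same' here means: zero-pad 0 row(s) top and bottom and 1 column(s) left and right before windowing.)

The receptive field on the zero-padded input at this output position is [0 3 3]. Elementwise product with the kernel and sum: 0·1 + 3·1.

3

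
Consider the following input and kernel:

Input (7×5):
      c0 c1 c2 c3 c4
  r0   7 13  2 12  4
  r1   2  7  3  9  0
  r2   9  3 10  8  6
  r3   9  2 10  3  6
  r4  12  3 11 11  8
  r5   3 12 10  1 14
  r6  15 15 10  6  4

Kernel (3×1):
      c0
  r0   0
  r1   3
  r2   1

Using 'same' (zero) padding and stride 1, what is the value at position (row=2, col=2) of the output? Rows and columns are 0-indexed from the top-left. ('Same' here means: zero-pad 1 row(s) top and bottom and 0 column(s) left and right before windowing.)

The receptive field on the zero-padded input at this output position is [3 / 10 / 10]. Elementwise product with the kernel and sum: 10·3 + 10·1.

40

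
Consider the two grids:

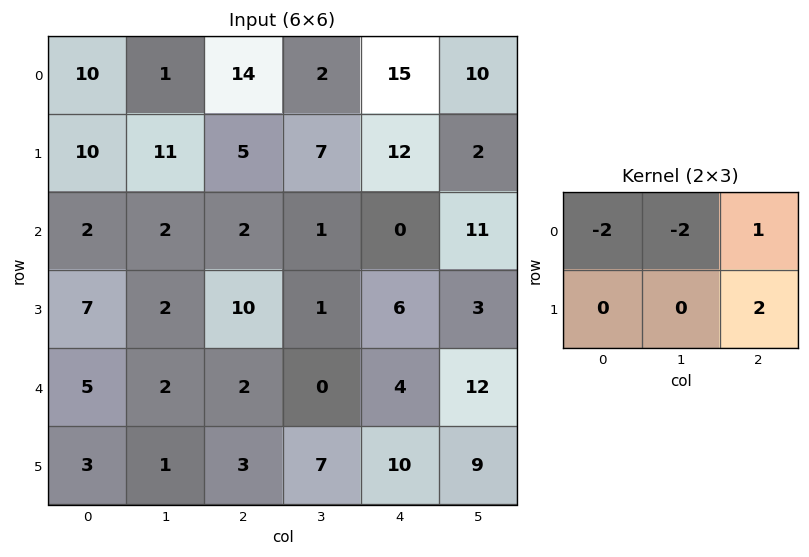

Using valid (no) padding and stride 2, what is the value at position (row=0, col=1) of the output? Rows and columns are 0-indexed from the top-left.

The receptive field on the input at this output position is [14 2 15 / 5 7 12]. Elementwise product with the kernel and sum: 14·-2 + 2·-2 + 15·1 + 12·2.

7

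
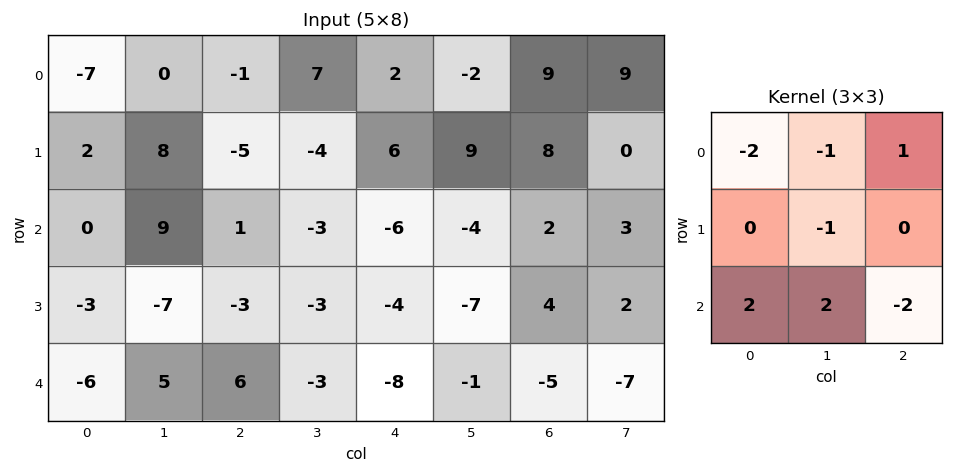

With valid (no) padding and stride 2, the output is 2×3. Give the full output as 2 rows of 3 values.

Output[0,0]: The receptive field on the input at this output position is [-7 0 -1 / 2 8 -5 / 0 9 1]. Elementwise product with the kernel and sum: -7·-2 + 0·-1 + -1·1 + 8·-1 + 0·2 + 9·2 + 1·-2.

21 9 -26
-15 20 17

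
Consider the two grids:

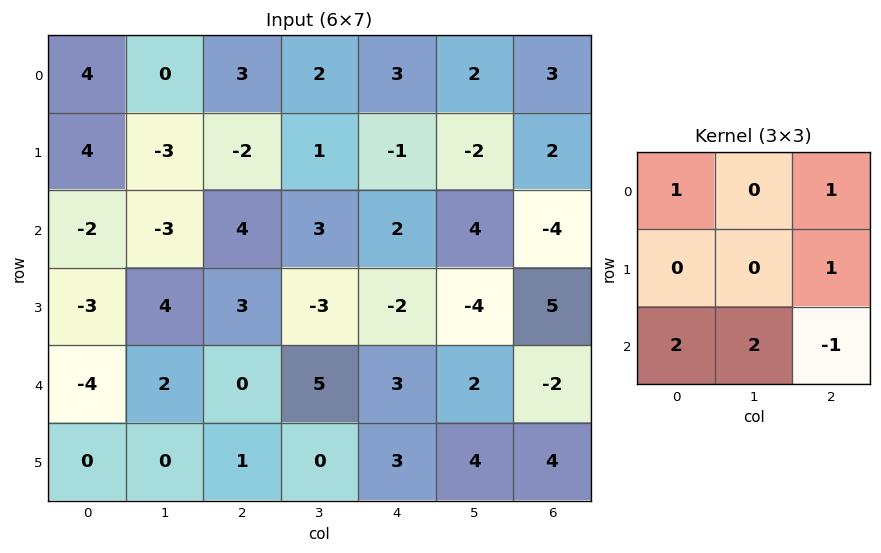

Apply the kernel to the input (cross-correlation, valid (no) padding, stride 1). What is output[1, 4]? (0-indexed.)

The receptive field on the input at this output position is [-1 -2 2 / 2 4 -4 / -2 -4 5]. Elementwise product with the kernel and sum: -1·1 + 2·1 + -4·1 + -2·2 + -4·2 + 5·-1.

-20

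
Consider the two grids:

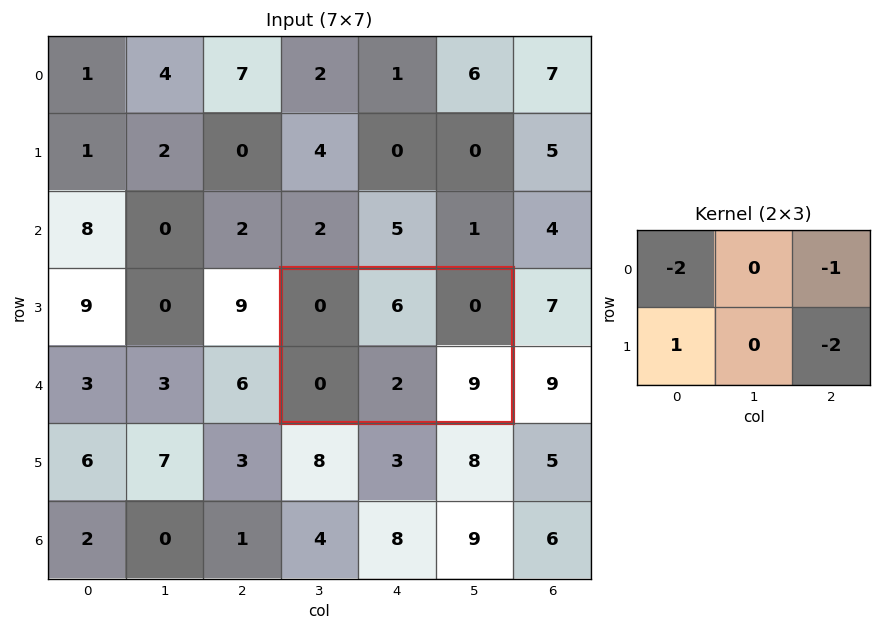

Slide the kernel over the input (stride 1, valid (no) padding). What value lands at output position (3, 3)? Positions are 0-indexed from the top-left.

The receptive field on the input at this output position is [0 6 0 / 0 2 9]. Elementwise product with the kernel and sum: 0·-2 + 0·-1 + 0·1 + 9·-2.

-18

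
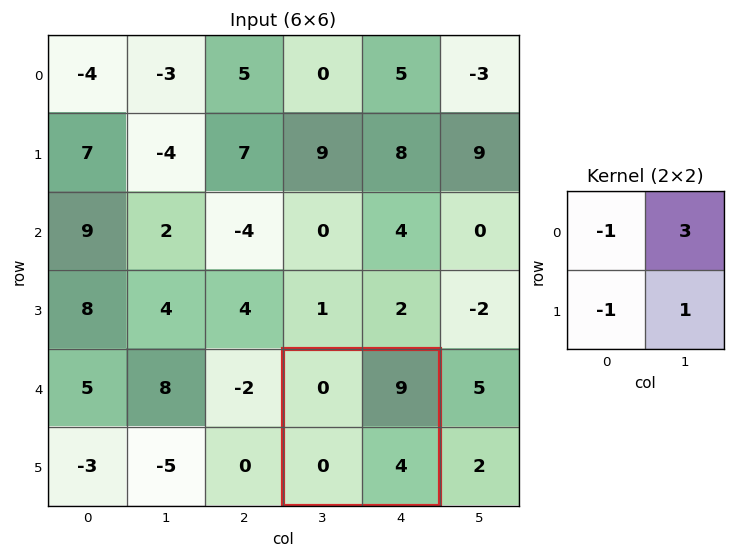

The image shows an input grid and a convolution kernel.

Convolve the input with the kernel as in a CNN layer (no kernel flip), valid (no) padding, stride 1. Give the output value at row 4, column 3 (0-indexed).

The receptive field on the input at this output position is [0 9 / 0 4]. Elementwise product with the kernel and sum: 0·-1 + 9·3 + 0·-1 + 4·1.

31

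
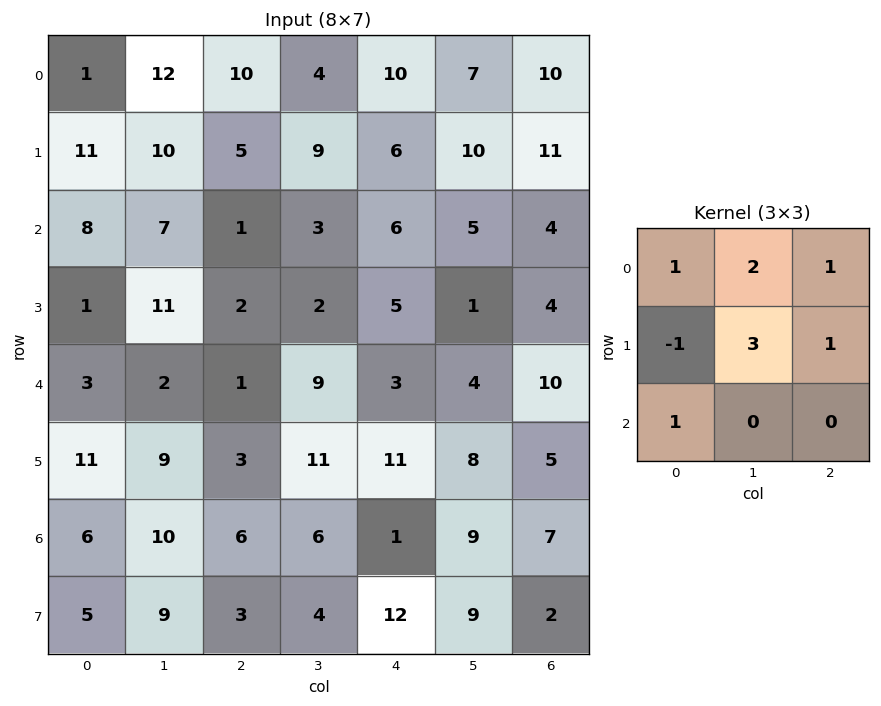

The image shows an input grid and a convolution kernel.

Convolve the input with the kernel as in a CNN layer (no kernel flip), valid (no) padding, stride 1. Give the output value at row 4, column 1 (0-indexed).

34

The receptive field on the input at this output position is [2 1 9 / 9 3 11 / 10 6 6]. Elementwise product with the kernel and sum: 2·1 + 1·2 + 9·1 + 9·-1 + 3·3 + 11·1 + 10·1.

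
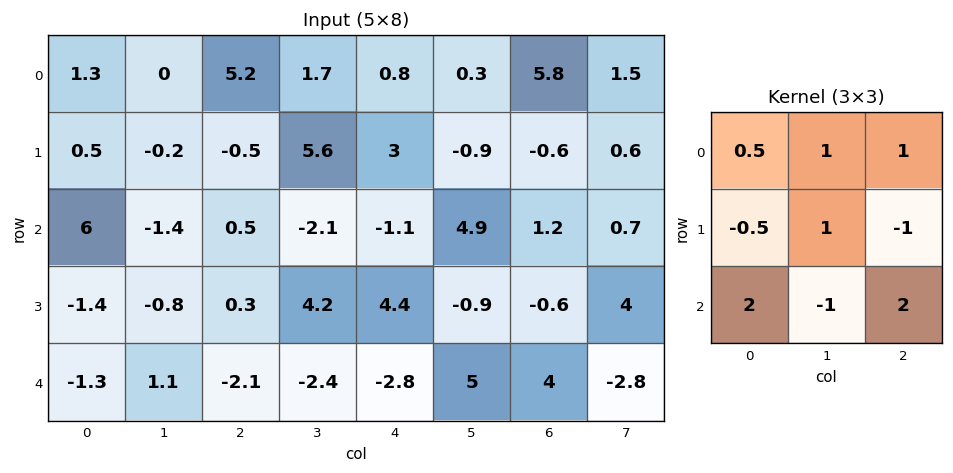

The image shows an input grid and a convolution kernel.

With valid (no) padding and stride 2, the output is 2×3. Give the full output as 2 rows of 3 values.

20.3 8.85 -0
-6.2 -10.7 0.45

Output[0,0]: The receptive field on the input at this output position is [1.3 0 5.2 / 0.5 -0.2 -0.5 / 6 -1.4 0.5]. Elementwise product with the kernel and sum: 1.3·0.5 + 0·1 + 5.2·1 + 0.5·-0.5 + -0.2·1 + -0.5·-1 + 6·2 + -1.4·-1 + 0.5·2.
Output[0,1]: The receptive field on the input at this output position is [5.2 1.7 0.8 / -0.5 5.6 3 / 0.5 -2.1 -1.1]. Elementwise product with the kernel and sum: 5.2·0.5 + 1.7·1 + 0.8·1 + -0.5·-0.5 + 5.6·1 + 3·-1 + 0.5·2 + -2.1·-1 + -1.1·2.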